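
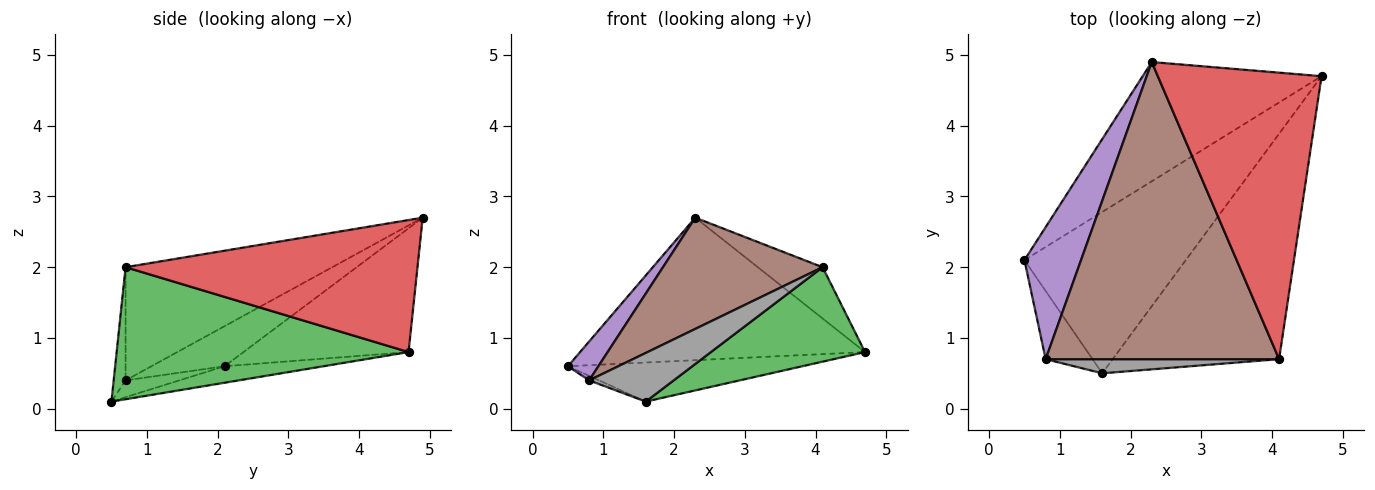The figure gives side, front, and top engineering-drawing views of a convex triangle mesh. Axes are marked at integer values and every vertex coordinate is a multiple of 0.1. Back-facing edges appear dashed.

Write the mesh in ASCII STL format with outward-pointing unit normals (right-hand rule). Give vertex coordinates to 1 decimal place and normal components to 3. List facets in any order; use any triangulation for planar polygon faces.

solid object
 facet normal -0.099 0.234 -0.967
  outer loop
   vertex 1.6 0.5 0.1
   vertex 0.5 2.1 0.6
   vertex 4.7 4.7 0.8
  endloop
 endfacet
 facet normal -0.406 0.701 -0.587
  outer loop
   vertex 2.3 4.9 2.7
   vertex 4.7 4.7 0.8
   vertex 0.5 2.1 0.6
  endloop
 endfacet
 facet normal 0.591 -0.312 -0.744
  outer loop
   vertex 4.1 0.7 2.0
   vertex 1.6 0.5 0.1
   vertex 4.7 4.7 0.8
  endloop
 endfacet
 facet normal 0.622 0.138 0.771
  outer loop
   vertex 4.1 0.7 2.0
   vertex 4.7 4.7 0.8
   vertex 2.3 4.9 2.7
  endloop
 endfacet
 facet normal -0.562 -0.234 0.793
  outer loop
   vertex 0.8 0.7 0.4
   vertex 2.3 4.9 2.7
   vertex 0.5 2.1 0.6
  endloop
 endfacet
 facet normal -0.413 -0.319 0.853
  outer loop
   vertex 0.8 0.7 0.4
   vertex 4.1 0.7 2.0
   vertex 2.3 4.9 2.7
  endloop
 endfacet
 facet normal -0.337 0.062 -0.940
  outer loop
   vertex 0.8 0.7 0.4
   vertex 0.5 2.1 0.6
   vertex 1.6 0.5 0.1
  endloop
 endfacet
 facet normal -0.134 -0.952 0.277
  outer loop
   vertex 0.8 0.7 0.4
   vertex 1.6 0.5 0.1
   vertex 4.1 0.7 2.0
  endloop
 endfacet
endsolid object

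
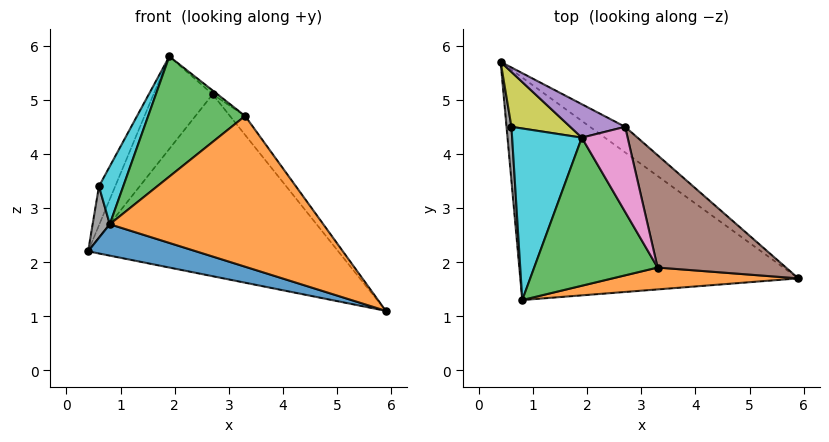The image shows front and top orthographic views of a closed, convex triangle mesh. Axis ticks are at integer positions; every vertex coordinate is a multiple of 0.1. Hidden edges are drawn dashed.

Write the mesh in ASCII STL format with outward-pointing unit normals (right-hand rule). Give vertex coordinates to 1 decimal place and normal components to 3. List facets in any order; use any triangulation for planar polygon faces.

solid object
 facet normal -0.287 -0.134 -0.949
  outer loop
   vertex 0.8 1.3 2.7
   vertex 0.4 5.7 2.2
   vertex 5.9 1.7 1.1
  endloop
 endfacet
 facet normal 0.122 -0.982 0.142
  outer loop
   vertex 3.3 1.9 4.7
   vertex 0.8 1.3 2.7
   vertex 5.9 1.7 1.1
  endloop
 endfacet
 facet normal -0.425 -0.570 0.703
  outer loop
   vertex 3.3 1.9 4.7
   vertex 1.9 4.3 5.8
   vertex 0.8 1.3 2.7
  endloop
 endfacet
 facet normal 0.569 0.814 -0.115
  outer loop
   vertex 2.7 4.5 5.1
   vertex 5.9 1.7 1.1
   vertex 0.4 5.7 2.2
  endloop
 endfacet
 facet normal 0.062 0.939 0.339
  outer loop
   vertex 2.7 4.5 5.1
   vertex 0.4 5.7 2.2
   vertex 1.9 4.3 5.8
  endloop
 endfacet
 facet normal 0.809 0.098 0.579
  outer loop
   vertex 2.7 4.5 5.1
   vertex 3.3 1.9 4.7
   vertex 5.9 1.7 1.1
  endloop
 endfacet
 facet normal 0.653 0.034 0.756
  outer loop
   vertex 2.7 4.5 5.1
   vertex 1.9 4.3 5.8
   vertex 3.3 1.9 4.7
  endloop
 endfacet
 facet normal -0.993 -0.081 0.085
  outer loop
   vertex 0.6 4.5 3.4
   vertex 0.4 5.7 2.2
   vertex 0.8 1.3 2.7
  endloop
 endfacet
 facet normal -0.817 0.334 0.470
  outer loop
   vertex 0.6 4.5 3.4
   vertex 1.9 4.3 5.8
   vertex 0.4 5.7 2.2
  endloop
 endfacet
 facet normal -0.874 -0.155 0.460
  outer loop
   vertex 0.6 4.5 3.4
   vertex 0.8 1.3 2.7
   vertex 1.9 4.3 5.8
  endloop
 endfacet
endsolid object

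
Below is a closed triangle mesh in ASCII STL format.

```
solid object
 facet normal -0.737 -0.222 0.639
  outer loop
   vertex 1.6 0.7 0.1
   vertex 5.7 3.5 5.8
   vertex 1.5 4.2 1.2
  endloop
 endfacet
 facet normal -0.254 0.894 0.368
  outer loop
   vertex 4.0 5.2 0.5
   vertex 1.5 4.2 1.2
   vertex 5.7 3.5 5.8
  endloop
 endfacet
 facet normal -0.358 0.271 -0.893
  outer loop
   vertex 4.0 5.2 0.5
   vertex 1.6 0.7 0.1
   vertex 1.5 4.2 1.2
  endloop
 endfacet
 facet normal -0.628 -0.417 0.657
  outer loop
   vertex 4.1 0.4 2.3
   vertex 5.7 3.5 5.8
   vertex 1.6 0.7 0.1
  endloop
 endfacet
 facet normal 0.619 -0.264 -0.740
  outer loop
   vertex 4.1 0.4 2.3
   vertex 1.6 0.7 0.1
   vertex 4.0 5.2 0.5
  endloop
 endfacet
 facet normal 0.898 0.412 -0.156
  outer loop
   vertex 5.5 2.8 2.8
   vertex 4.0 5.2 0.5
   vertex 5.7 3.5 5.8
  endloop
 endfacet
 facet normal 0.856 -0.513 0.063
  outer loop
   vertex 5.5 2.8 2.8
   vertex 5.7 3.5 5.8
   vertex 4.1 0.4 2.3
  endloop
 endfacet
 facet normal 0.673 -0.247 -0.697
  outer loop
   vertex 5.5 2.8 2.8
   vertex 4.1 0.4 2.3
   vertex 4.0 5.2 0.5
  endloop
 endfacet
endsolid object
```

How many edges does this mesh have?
12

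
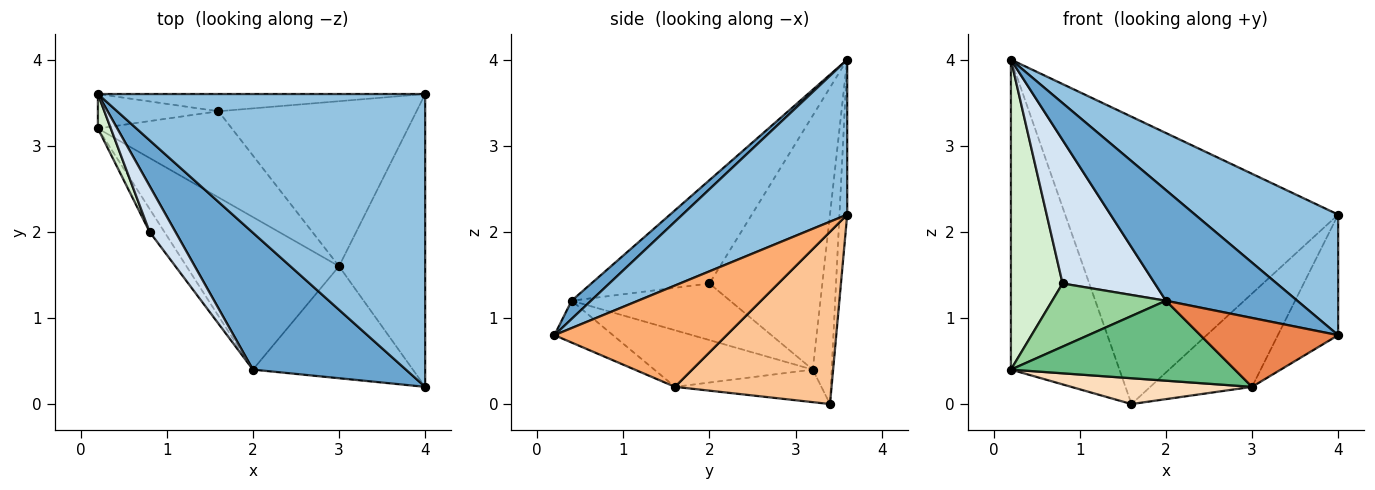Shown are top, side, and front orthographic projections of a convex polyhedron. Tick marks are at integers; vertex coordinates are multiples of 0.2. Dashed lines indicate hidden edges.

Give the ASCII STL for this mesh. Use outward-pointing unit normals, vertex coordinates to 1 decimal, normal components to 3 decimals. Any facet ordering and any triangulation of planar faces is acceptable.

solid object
 facet normal 0.092 -0.626 0.775
  outer loop
   vertex 2.0 0.4 1.2
   vertex 4.0 0.2 0.8
   vertex 0.2 3.6 4.0
  endloop
 endfacet
 facet normal 0.401 -0.349 0.847
  outer loop
   vertex 4.0 3.6 2.2
   vertex 0.2 3.6 4.0
   vertex 4.0 0.2 0.8
  endloop
 endfacet
 facet normal -0.028 0.998 -0.060
  outer loop
   vertex 4.0 3.6 2.2
   vertex 1.6 3.4 0.0
   vertex 0.2 3.6 4.0
  endloop
 endfacet
 facet normal -0.773 -0.604 0.193
  outer loop
   vertex 0.8 2.0 1.4
   vertex 2.0 0.4 1.2
   vertex 0.2 3.6 4.0
  endloop
 endfacet
 facet normal -0.217 -0.512 -0.831
  outer loop
   vertex 3.0 1.6 0.2
   vertex 4.0 0.2 0.8
   vertex 2.0 0.4 1.2
  endloop
 endfacet
 facet normal 0.736 0.258 -0.626
  outer loop
   vertex 3.0 1.6 0.2
   vertex 4.0 3.6 2.2
   vertex 4.0 0.2 0.8
  endloop
 endfacet
 facet normal 0.604 0.392 -0.694
  outer loop
   vertex 3.0 1.6 0.2
   vertex 1.6 3.4 0.0
   vertex 4.0 3.6 2.2
  endloop
 endfacet
 facet normal -0.227 -0.280 -0.933
  outer loop
   vertex 0.2 3.2 0.4
   vertex 1.6 3.4 0.0
   vertex 3.0 1.6 0.2
  endloop
 endfacet
 facet normal -0.312 -0.441 -0.841
  outer loop
   vertex 0.2 3.2 0.4
   vertex 3.0 1.6 0.2
   vertex 2.0 0.4 1.2
  endloop
 endfacet
 facet normal -0.795 -0.570 -0.207
  outer loop
   vertex 0.2 3.2 0.4
   vertex 2.0 0.4 1.2
   vertex 0.8 2.0 1.4
  endloop
 endfacet
 facet normal -0.171 0.979 -0.109
  outer loop
   vertex 0.2 3.2 0.4
   vertex 0.2 3.6 4.0
   vertex 1.6 3.4 0.0
  endloop
 endfacet
 facet normal -0.908 -0.416 0.046
  outer loop
   vertex 0.2 3.2 0.4
   vertex 0.8 2.0 1.4
   vertex 0.2 3.6 4.0
  endloop
 endfacet
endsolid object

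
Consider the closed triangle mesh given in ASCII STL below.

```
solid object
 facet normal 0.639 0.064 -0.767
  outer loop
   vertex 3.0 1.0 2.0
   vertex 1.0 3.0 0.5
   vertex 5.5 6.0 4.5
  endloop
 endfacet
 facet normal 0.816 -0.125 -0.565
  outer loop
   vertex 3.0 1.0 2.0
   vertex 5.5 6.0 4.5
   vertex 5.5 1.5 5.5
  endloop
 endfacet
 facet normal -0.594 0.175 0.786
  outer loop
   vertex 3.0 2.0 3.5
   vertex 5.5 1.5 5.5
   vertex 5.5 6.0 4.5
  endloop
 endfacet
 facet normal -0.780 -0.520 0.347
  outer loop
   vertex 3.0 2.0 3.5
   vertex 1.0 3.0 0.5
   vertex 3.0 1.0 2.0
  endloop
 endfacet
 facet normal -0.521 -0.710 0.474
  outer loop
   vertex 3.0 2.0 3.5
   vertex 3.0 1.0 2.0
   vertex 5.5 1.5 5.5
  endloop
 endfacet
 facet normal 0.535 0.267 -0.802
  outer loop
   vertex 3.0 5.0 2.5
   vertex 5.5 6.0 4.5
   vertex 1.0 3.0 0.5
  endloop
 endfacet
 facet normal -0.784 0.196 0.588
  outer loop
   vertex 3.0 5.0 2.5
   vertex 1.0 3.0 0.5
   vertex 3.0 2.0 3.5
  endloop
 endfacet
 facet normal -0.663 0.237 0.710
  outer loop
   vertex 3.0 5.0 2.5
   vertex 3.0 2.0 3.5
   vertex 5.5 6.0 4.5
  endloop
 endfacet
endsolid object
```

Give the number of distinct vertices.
6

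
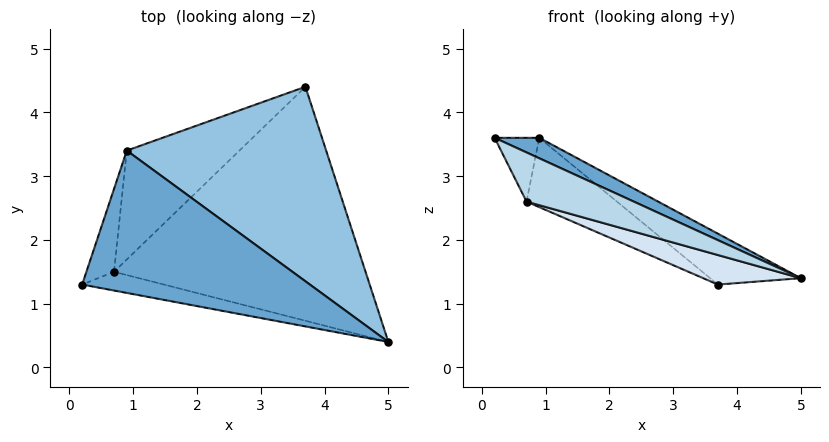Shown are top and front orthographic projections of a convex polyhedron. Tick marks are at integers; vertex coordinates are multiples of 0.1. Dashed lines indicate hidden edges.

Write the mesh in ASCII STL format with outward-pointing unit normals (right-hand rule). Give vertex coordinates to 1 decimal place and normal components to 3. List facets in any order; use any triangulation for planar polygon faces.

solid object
 facet normal 0.393 -0.131 0.910
  outer loop
   vertex 0.9 3.4 3.6
   vertex 0.2 1.3 3.6
   vertex 5.0 0.4 1.4
  endloop
 endfacet
 facet normal 0.576 0.207 0.791
  outer loop
   vertex 0.9 3.4 3.6
   vertex 5.0 0.4 1.4
   vertex 3.7 4.4 1.3
  endloop
 endfacet
 facet normal -0.321 -0.885 -0.337
  outer loop
   vertex 0.7 1.5 2.6
   vertex 5.0 0.4 1.4
   vertex 0.2 1.3 3.6
  endloop
 endfacet
 facet normal -0.295 -0.120 -0.948
  outer loop
   vertex 0.7 1.5 2.6
   vertex 3.7 4.4 1.3
   vertex 5.0 0.4 1.4
  endloop
 endfacet
 facet normal -0.877 0.292 -0.380
  outer loop
   vertex 0.7 1.5 2.6
   vertex 0.2 1.3 3.6
   vertex 0.9 3.4 3.6
  endloop
 endfacet
 facet normal -0.663 0.402 -0.632
  outer loop
   vertex 0.7 1.5 2.6
   vertex 0.9 3.4 3.6
   vertex 3.7 4.4 1.3
  endloop
 endfacet
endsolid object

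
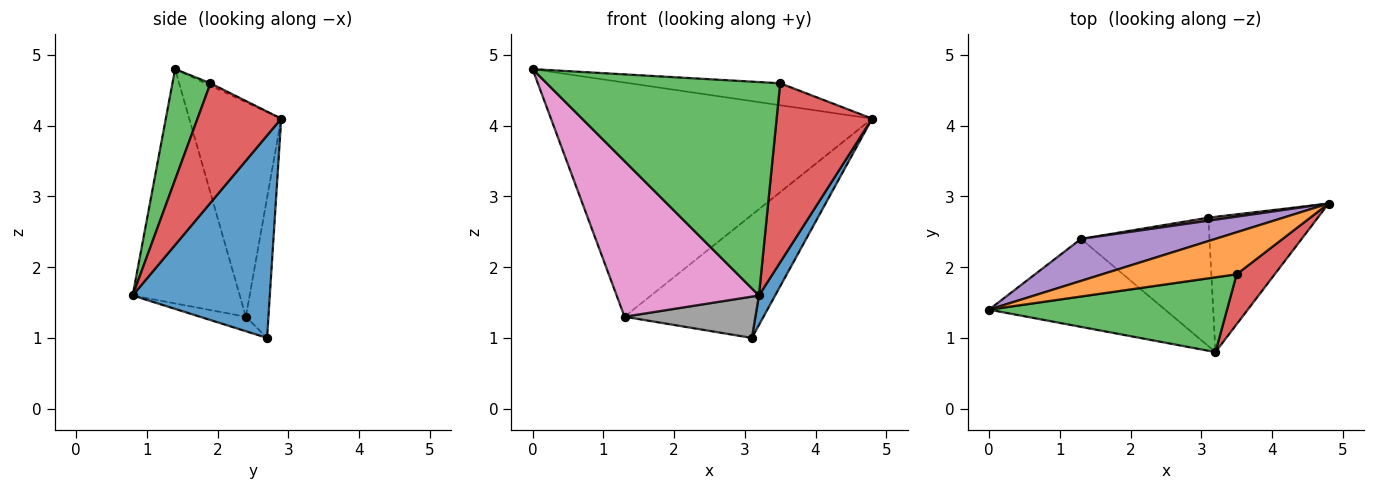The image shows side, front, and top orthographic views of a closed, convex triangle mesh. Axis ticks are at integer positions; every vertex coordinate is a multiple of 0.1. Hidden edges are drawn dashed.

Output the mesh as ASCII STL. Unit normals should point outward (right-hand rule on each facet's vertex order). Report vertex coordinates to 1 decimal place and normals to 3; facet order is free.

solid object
 facet normal 0.875 -0.103 -0.473
  outer loop
   vertex 3.1 2.7 1.0
   vertex 4.8 2.9 4.1
   vertex 3.2 0.8 1.6
  endloop
 endfacet
 facet normal -0.016 0.463 0.886
  outer loop
   vertex 3.5 1.9 4.6
   vertex 4.8 2.9 4.1
   vertex 0.0 1.4 4.8
  endloop
 endfacet
 facet normal 0.152 -0.933 0.327
  outer loop
   vertex 3.5 1.9 4.6
   vertex 0.0 1.4 4.8
   vertex 3.2 0.8 1.6
  endloop
 endfacet
 facet normal 0.645 -0.736 0.205
  outer loop
   vertex 3.5 1.9 4.6
   vertex 3.2 0.8 1.6
   vertex 4.8 2.9 4.1
  endloop
 endfacet
 facet normal -0.271 0.947 0.170
  outer loop
   vertex 1.3 2.4 1.3
   vertex 0.0 1.4 4.8
   vertex 4.8 2.9 4.1
  endloop
 endfacet
 facet normal -0.160 0.987 0.024
  outer loop
   vertex 1.3 2.4 1.3
   vertex 4.8 2.9 4.1
   vertex 3.1 2.7 1.0
  endloop
 endfacet
 facet normal -0.548 -0.728 -0.412
  outer loop
   vertex 1.3 2.4 1.3
   vertex 3.2 0.8 1.6
   vertex 0.0 1.4 4.8
  endloop
 endfacet
 facet normal -0.107 -0.305 -0.946
  outer loop
   vertex 1.3 2.4 1.3
   vertex 3.1 2.7 1.0
   vertex 3.2 0.8 1.6
  endloop
 endfacet
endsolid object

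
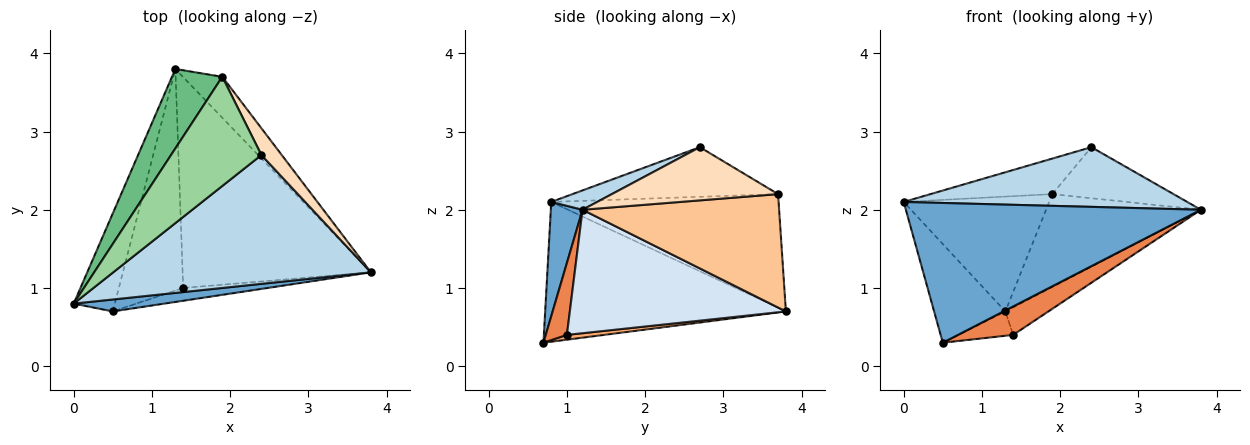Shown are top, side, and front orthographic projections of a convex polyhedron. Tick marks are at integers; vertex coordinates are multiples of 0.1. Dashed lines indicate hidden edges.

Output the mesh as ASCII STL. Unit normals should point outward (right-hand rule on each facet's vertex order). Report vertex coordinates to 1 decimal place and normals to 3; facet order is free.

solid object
 facet normal 0.107 -0.991 0.085
  outer loop
   vertex 0.5 0.7 0.3
   vertex 3.8 1.2 2.0
   vertex 0.0 0.8 2.1
  endloop
 endfacet
 facet normal -0.923 0.273 -0.272
  outer loop
   vertex 0.5 0.7 0.3
   vertex 0.0 0.8 2.1
   vertex 1.3 3.8 0.7
  endloop
 endfacet
 facet normal 0.068 -0.419 0.905
  outer loop
   vertex 2.4 2.7 2.8
   vertex 0.0 0.8 2.1
   vertex 3.8 1.2 2.0
  endloop
 endfacet
 facet normal 0.545 0.109 -0.831
  outer loop
   vertex 1.4 1.0 0.4
   vertex 1.3 3.8 0.7
   vertex 3.8 1.2 2.0
  endloop
 endfacet
 facet normal 0.330 -0.861 -0.387
  outer loop
   vertex 1.4 1.0 0.4
   vertex 3.8 1.2 2.0
   vertex 0.5 0.7 0.3
  endloop
 endfacet
 facet normal 0.074 0.109 -0.991
  outer loop
   vertex 1.4 1.0 0.4
   vertex 0.5 0.7 0.3
   vertex 1.3 3.8 0.7
  endloop
 endfacet
 facet normal 0.758 0.597 -0.263
  outer loop
   vertex 1.9 3.7 2.2
   vertex 3.8 1.2 2.0
   vertex 1.3 3.8 0.7
  endloop
 endfacet
 facet normal 0.772 0.563 0.295
  outer loop
   vertex 1.9 3.7 2.2
   vertex 2.4 2.7 2.8
   vertex 3.8 1.2 2.0
  endloop
 endfacet
 facet normal -0.789 0.505 0.349
  outer loop
   vertex 1.9 3.7 2.2
   vertex 1.3 3.8 0.7
   vertex 0.0 0.8 2.1
  endloop
 endfacet
 facet normal -0.463 0.274 0.843
  outer loop
   vertex 1.9 3.7 2.2
   vertex 0.0 0.8 2.1
   vertex 2.4 2.7 2.8
  endloop
 endfacet
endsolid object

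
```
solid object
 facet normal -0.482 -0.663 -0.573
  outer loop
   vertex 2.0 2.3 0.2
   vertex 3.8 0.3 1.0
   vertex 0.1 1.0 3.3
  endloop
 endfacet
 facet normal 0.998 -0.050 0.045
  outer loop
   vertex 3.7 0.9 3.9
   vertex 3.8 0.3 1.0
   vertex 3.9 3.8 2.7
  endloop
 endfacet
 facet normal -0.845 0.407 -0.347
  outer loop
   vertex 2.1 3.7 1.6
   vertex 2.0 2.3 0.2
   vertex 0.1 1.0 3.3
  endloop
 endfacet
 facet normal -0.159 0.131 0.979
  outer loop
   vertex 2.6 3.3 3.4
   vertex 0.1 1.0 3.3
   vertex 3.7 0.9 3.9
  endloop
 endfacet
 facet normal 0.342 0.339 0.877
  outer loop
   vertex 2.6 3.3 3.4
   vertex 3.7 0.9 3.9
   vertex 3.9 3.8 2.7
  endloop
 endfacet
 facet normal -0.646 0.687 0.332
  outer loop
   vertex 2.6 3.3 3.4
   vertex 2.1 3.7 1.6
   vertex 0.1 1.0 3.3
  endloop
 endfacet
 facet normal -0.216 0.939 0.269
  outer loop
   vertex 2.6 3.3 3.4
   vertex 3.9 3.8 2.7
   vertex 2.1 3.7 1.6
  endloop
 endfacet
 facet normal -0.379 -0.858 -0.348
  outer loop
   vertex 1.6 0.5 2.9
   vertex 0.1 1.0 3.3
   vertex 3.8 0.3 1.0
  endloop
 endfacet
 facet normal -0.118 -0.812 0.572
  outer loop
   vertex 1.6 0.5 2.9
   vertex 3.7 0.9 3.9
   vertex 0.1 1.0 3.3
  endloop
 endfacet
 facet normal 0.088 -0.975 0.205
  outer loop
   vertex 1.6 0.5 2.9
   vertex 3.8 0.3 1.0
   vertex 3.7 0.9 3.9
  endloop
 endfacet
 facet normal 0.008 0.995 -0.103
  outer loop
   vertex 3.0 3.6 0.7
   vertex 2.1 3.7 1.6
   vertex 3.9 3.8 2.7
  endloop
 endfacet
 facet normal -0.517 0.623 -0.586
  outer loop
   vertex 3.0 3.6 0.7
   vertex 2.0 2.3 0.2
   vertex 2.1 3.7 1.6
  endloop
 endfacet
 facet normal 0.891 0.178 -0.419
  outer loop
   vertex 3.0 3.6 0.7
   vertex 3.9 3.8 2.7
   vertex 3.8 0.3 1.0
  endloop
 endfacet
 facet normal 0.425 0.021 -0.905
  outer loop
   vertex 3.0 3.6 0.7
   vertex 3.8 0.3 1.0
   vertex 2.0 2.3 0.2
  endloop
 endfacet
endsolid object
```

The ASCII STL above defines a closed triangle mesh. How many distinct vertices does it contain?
9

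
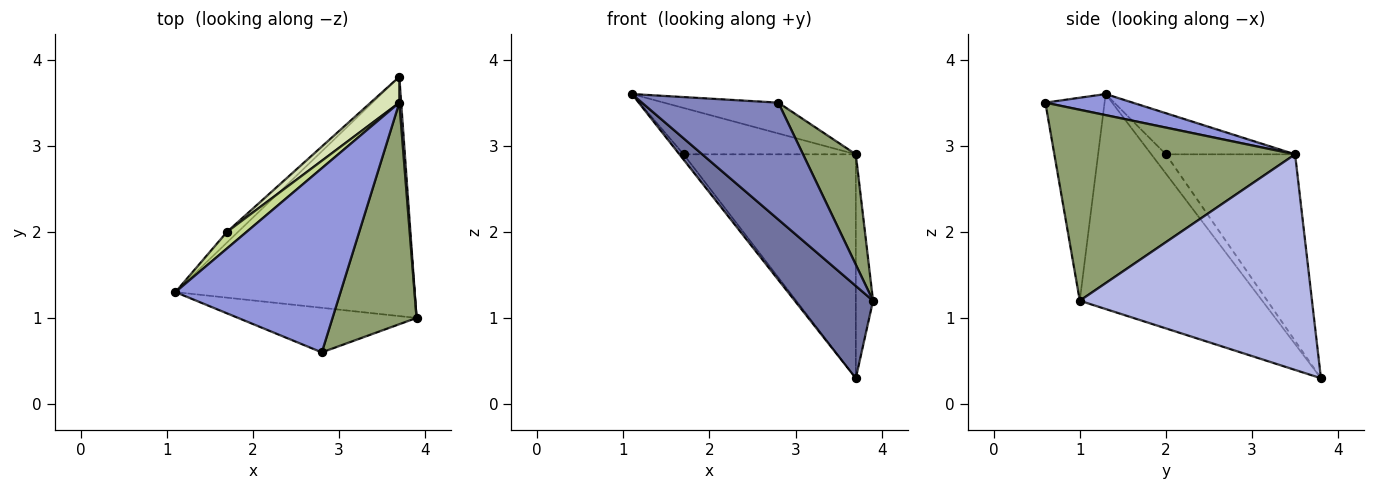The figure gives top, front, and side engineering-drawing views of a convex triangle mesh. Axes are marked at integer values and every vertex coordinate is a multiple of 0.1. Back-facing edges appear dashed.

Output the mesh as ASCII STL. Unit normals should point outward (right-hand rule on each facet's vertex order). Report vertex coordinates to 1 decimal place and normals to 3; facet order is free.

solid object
 facet normal -0.642 -0.276 -0.715
  outer loop
   vertex 3.7 3.8 0.3
   vertex 3.9 1.0 1.2
   vertex 1.1 1.3 3.6
  endloop
 endfacet
 facet normal -0.376 -0.866 -0.330
  outer loop
   vertex 2.8 0.6 3.5
   vertex 1.1 1.3 3.6
   vertex 3.9 1.0 1.2
  endloop
 endfacet
 facet normal 0.125 0.164 0.979
  outer loop
   vertex 3.7 3.5 2.9
   vertex 1.1 1.3 3.6
   vertex 2.8 0.6 3.5
  endloop
 endfacet
 facet normal 0.997 0.074 0.009
  outer loop
   vertex 3.7 3.5 2.9
   vertex 3.9 1.0 1.2
   vertex 3.7 3.8 0.3
  endloop
 endfacet
 facet normal 0.897 -0.197 0.395
  outer loop
   vertex 3.7 3.5 2.9
   vertex 2.8 0.6 3.5
   vertex 3.9 1.0 1.2
  endloop
 endfacet
 facet normal -0.843 0.241 -0.482
  outer loop
   vertex 1.7 2.0 2.9
   vertex 3.7 3.8 0.3
   vertex 1.1 1.3 3.6
  endloop
 endfacet
 facet normal -0.577 0.769 0.275
  outer loop
   vertex 1.7 2.0 2.9
   vertex 1.1 1.3 3.6
   vertex 3.7 3.5 2.9
  endloop
 endfacet
 facet normal -0.597 0.797 0.092
  outer loop
   vertex 1.7 2.0 2.9
   vertex 3.7 3.5 2.9
   vertex 3.7 3.8 0.3
  endloop
 endfacet
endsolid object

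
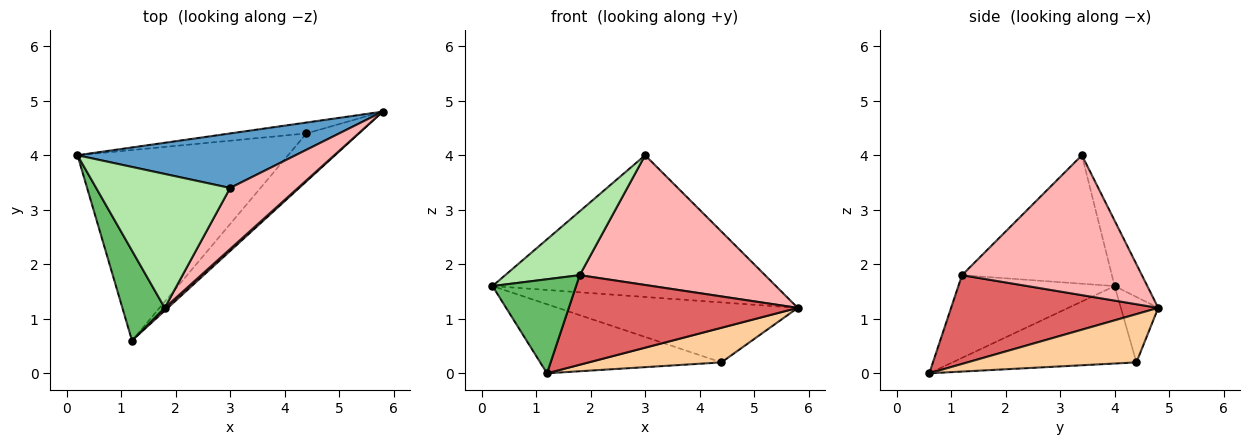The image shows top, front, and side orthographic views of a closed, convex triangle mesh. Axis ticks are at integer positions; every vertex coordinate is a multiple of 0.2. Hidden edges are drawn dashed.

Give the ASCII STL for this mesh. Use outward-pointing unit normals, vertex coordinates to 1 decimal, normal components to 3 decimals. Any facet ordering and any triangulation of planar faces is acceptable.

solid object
 facet normal -0.107 0.928 0.357
  outer loop
   vertex 3.0 3.4 4.0
   vertex 5.8 4.8 1.2
   vertex 0.2 4.0 1.6
  endloop
 endfacet
 facet normal -0.152 0.973 -0.177
  outer loop
   vertex 4.4 4.4 0.2
   vertex 0.2 4.0 1.6
   vertex 5.8 4.8 1.2
  endloop
 endfacet
 facet normal -0.327 0.322 -0.889
  outer loop
   vertex 4.4 4.4 0.2
   vertex 1.2 0.6 0.0
   vertex 0.2 4.0 1.6
  endloop
 endfacet
 facet normal 0.598 -0.469 -0.650
  outer loop
   vertex 4.4 4.4 0.2
   vertex 5.8 4.8 1.2
   vertex 1.2 0.6 0.0
  endloop
 endfacet
 facet normal -0.804 -0.430 0.411
  outer loop
   vertex 1.8 1.2 1.8
   vertex 0.2 4.0 1.6
   vertex 1.2 0.6 0.0
  endloop
 endfacet
 facet normal -0.655 -0.325 0.682
  outer loop
   vertex 1.8 1.2 1.8
   vertex 3.0 3.4 4.0
   vertex 0.2 4.0 1.6
  endloop
 endfacet
 facet normal 0.671 -0.741 0.024
  outer loop
   vertex 1.8 1.2 1.8
   vertex 1.2 0.6 0.0
   vertex 5.8 4.8 1.2
  endloop
 endfacet
 facet normal 0.660 -0.680 0.320
  outer loop
   vertex 1.8 1.2 1.8
   vertex 5.8 4.8 1.2
   vertex 3.0 3.4 4.0
  endloop
 endfacet
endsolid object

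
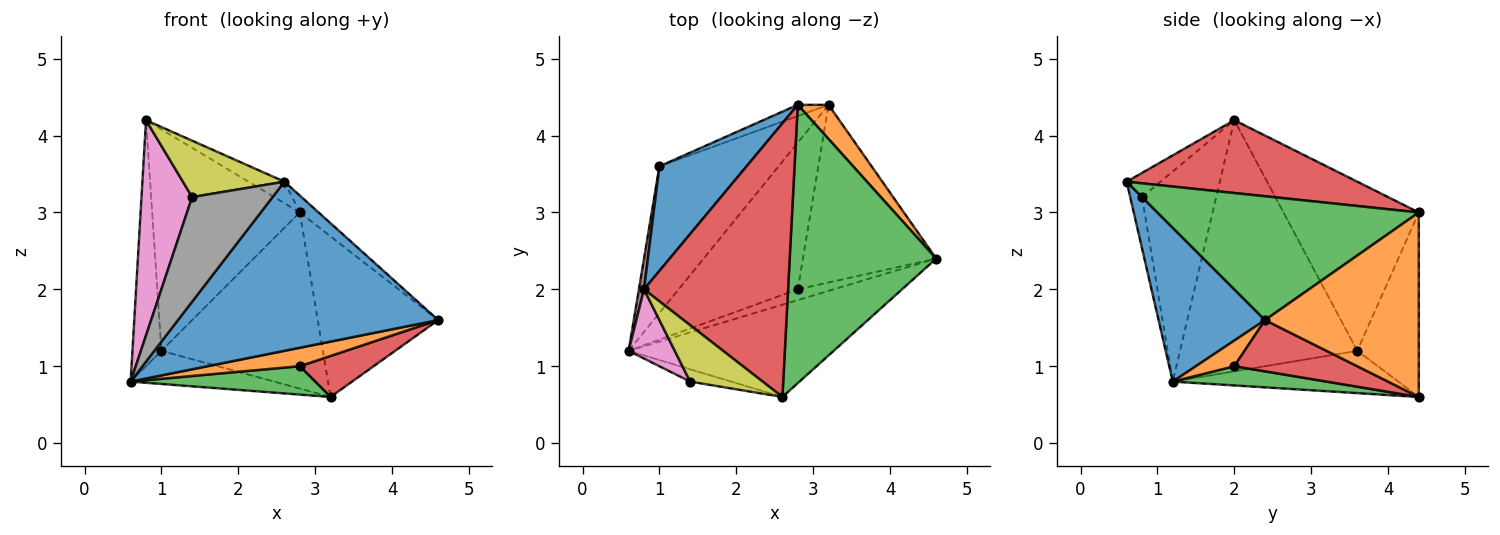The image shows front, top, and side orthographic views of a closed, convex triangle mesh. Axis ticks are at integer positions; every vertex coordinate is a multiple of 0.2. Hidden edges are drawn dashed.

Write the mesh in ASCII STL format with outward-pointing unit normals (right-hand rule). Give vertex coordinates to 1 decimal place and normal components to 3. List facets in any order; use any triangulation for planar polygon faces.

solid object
 facet normal 0.338 -0.826 -0.451
  outer loop
   vertex 2.6 0.6 3.4
   vertex 0.6 1.2 0.8
   vertex 4.6 2.4 1.6
  endloop
 endfacet
 facet normal 0.339 -0.813 -0.474
  outer loop
   vertex 2.8 2.0 1.0
   vertex 4.6 2.4 1.6
   vertex 0.6 1.2 0.8
  endloop
 endfacet
 facet normal 0.156 -0.188 -0.970
  outer loop
   vertex 2.8 2.0 1.0
   vertex 0.6 1.2 0.8
   vertex 3.2 4.4 0.6
  endloop
 endfacet
 facet normal 0.351 -0.211 -0.912
  outer loop
   vertex 2.8 2.0 1.0
   vertex 3.2 4.4 0.6
   vertex 4.6 2.4 1.6
  endloop
 endfacet
 facet normal -0.327 0.208 -0.922
  outer loop
   vertex 1.0 3.6 1.2
   vertex 3.2 4.4 0.6
   vertex 0.6 1.2 0.8
  endloop
 endfacet
 facet normal -0.987 0.161 0.020
  outer loop
   vertex 1.0 3.6 1.2
   vertex 0.6 1.2 0.8
   vertex 0.8 2.0 4.2
  endloop
 endfacet
 facet normal -0.813 -0.555 0.178
  outer loop
   vertex 1.4 0.8 3.2
   vertex 0.8 2.0 4.2
   vertex 0.6 1.2 0.8
  endloop
 endfacet
 facet normal -0.145 -0.983 -0.116
  outer loop
   vertex 1.4 0.8 3.2
   vertex 0.6 1.2 0.8
   vertex 2.6 0.6 3.4
  endloop
 endfacet
 facet normal -0.229 -0.688 0.688
  outer loop
   vertex 1.4 0.8 3.2
   vertex 2.6 0.6 3.4
   vertex 0.8 2.0 4.2
  endloop
 endfacet
 facet normal -0.355 0.933 -0.059
  outer loop
   vertex 2.8 4.4 3.0
   vertex 3.2 4.4 0.6
   vertex 1.0 3.6 1.2
  endloop
 endfacet
 facet normal -0.638 0.696 0.329
  outer loop
   vertex 2.8 4.4 3.0
   vertex 1.0 3.6 1.2
   vertex 0.8 2.0 4.2
  endloop
 endfacet
 facet normal 0.781 0.611 0.130
  outer loop
   vertex 2.8 4.4 3.0
   vertex 4.6 2.4 1.6
   vertex 3.2 4.4 0.6
  endloop
 endfacet
 facet normal 0.645 0.046 0.763
  outer loop
   vertex 2.8 4.4 3.0
   vertex 2.6 0.6 3.4
   vertex 4.6 2.4 1.6
  endloop
 endfacet
 facet normal 0.450 0.070 0.890
  outer loop
   vertex 2.8 4.4 3.0
   vertex 0.8 2.0 4.2
   vertex 2.6 0.6 3.4
  endloop
 endfacet
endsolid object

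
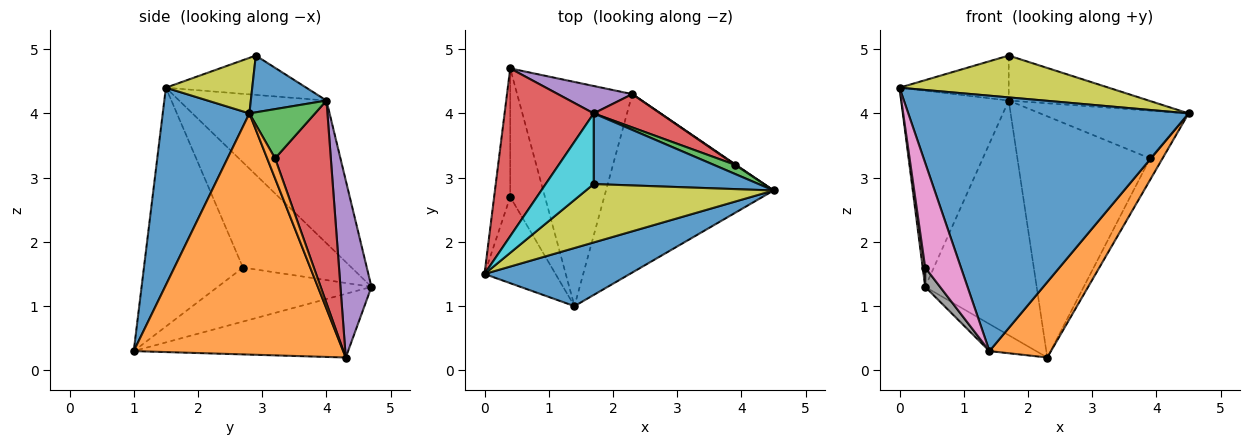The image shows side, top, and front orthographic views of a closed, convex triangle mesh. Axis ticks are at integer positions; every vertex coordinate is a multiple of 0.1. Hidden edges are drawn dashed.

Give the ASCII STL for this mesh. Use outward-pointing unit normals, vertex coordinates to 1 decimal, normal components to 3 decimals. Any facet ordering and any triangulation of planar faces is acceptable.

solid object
 facet normal 0.289 -0.934 0.212
  outer loop
   vertex 1.4 1.0 0.3
   vertex 4.5 2.8 4.0
   vertex 0.0 1.5 4.4
  endloop
 endfacet
 facet normal 0.798 -0.235 -0.555
  outer loop
   vertex 2.3 4.3 0.2
   vertex 4.5 2.8 4.0
   vertex 1.4 1.0 0.3
  endloop
 endfacet
 facet normal -0.482 0.105 -0.870
  outer loop
   vertex 2.3 4.3 0.2
   vertex 1.4 1.0 0.3
   vertex 0.4 4.7 1.3
  endloop
 endfacet
 facet normal -0.721 0.526 0.450
  outer loop
   vertex 1.7 4.0 4.2
   vertex 0.4 4.7 1.3
   vertex 0.0 1.5 4.4
  endloop
 endfacet
 facet normal 0.266 0.957 0.112
  outer loop
   vertex 1.7 4.0 4.2
   vertex 2.3 4.3 0.2
   vertex 0.4 4.7 1.3
  endloop
 endfacet
 facet normal -0.988 -0.023 -0.151
  outer loop
   vertex 0.4 2.7 1.6
   vertex 0.0 1.5 4.4
   vertex 0.4 4.7 1.3
  endloop
 endfacet
 facet normal -0.906 -0.327 -0.269
  outer loop
   vertex 0.4 2.7 1.6
   vertex 1.4 1.0 0.3
   vertex 0.0 1.5 4.4
  endloop
 endfacet
 facet normal -0.838 -0.081 -0.539
  outer loop
   vertex 0.4 2.7 1.6
   vertex 0.4 4.7 1.3
   vertex 1.4 1.0 0.3
  endloop
 endfacet
 facet normal 0.234 -0.566 0.790
  outer loop
   vertex 1.7 2.9 4.9
   vertex 0.0 1.5 4.4
   vertex 4.5 2.8 4.0
  endloop
 endfacet
 facet normal -0.568 0.442 0.694
  outer loop
   vertex 1.7 2.9 4.9
   vertex 1.7 4.0 4.2
   vertex 0.0 1.5 4.4
  endloop
 endfacet
 facet normal 0.279 0.516 0.810
  outer loop
   vertex 1.7 2.9 4.9
   vertex 4.5 2.8 4.0
   vertex 1.7 4.0 4.2
  endloop
 endfacet
 facet normal 0.536 0.844 0.023
  outer loop
   vertex 3.9 3.2 3.3
   vertex 4.5 2.8 4.0
   vertex 2.3 4.3 0.2
  endloop
 endfacet
 facet normal 0.398 0.901 0.173
  outer loop
   vertex 3.9 3.2 3.3
   vertex 1.7 4.0 4.2
   vertex 4.5 2.8 4.0
  endloop
 endfacet
 facet normal 0.384 0.915 0.126
  outer loop
   vertex 3.9 3.2 3.3
   vertex 2.3 4.3 0.2
   vertex 1.7 4.0 4.2
  endloop
 endfacet
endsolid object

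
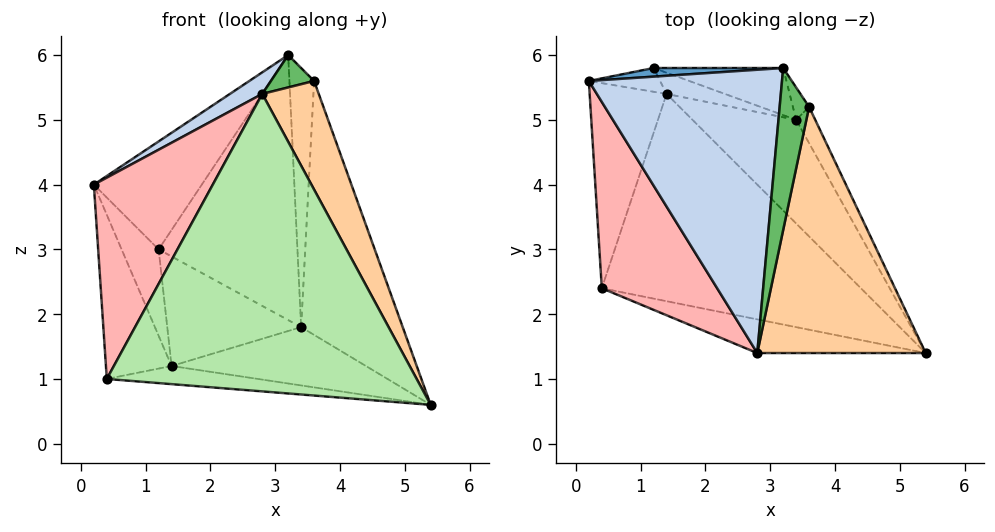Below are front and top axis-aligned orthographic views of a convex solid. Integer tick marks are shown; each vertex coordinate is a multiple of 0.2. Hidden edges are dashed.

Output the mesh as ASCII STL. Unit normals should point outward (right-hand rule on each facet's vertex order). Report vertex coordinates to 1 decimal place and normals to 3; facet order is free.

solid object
 facet normal -0.119 0.990 0.079
  outer loop
   vertex 1.2 5.8 3.0
   vertex 0.2 5.6 4.0
   vertex 3.2 5.8 6.0
  endloop
 endfacet
 facet normal -0.551 -0.063 0.832
  outer loop
   vertex 2.8 1.4 5.4
   vertex 3.2 5.8 6.0
   vertex 0.2 5.6 4.0
  endloop
 endfacet
 facet normal -0.416 0.877 -0.241
  outer loop
   vertex 1.4 5.4 1.2
   vertex 0.2 5.6 4.0
   vertex 1.2 5.8 3.0
  endloop
 endfacet
 facet normal 0.860 -0.206 0.466
  outer loop
   vertex 3.6 5.2 5.6
   vertex 2.8 1.4 5.4
   vertex 5.4 1.4 0.6
  endloop
 endfacet
 facet normal 0.566 -0.162 0.808
  outer loop
   vertex 3.6 5.2 5.6
   vertex 3.2 5.8 6.0
   vertex 2.8 1.4 5.4
  endloop
 endfacet
 facet normal -0.203 -0.973 -0.110
  outer loop
   vertex 0.4 2.4 1.0
   vertex 5.4 1.4 0.6
   vertex 2.8 1.4 5.4
  endloop
 endfacet
 facet normal -0.062 0.087 -0.994
  outer loop
   vertex 0.4 2.4 1.0
   vertex 1.4 5.4 1.2
   vertex 5.4 1.4 0.6
  endloop
 endfacet
 facet normal -0.840 -0.398 0.368
  outer loop
   vertex 0.4 2.4 1.0
   vertex 2.8 1.4 5.4
   vertex 0.2 5.6 4.0
  endloop
 endfacet
 facet normal -0.864 0.314 -0.393
  outer loop
   vertex 0.4 2.4 1.0
   vertex 0.2 5.6 4.0
   vertex 1.4 5.4 1.2
  endloop
 endfacet
 facet normal 0.254 0.952 -0.169
  outer loop
   vertex 3.4 5.0 1.8
   vertex 1.2 5.8 3.0
   vertex 3.2 5.8 6.0
  endloop
 endfacet
 facet normal 0.246 0.952 -0.184
  outer loop
   vertex 3.4 5.0 1.8
   vertex 1.4 5.4 1.2
   vertex 1.2 5.8 3.0
  endloop
 endfacet
 facet normal 0.807 0.587 -0.073
  outer loop
   vertex 3.4 5.0 1.8
   vertex 3.2 5.8 6.0
   vertex 3.6 5.2 5.6
  endloop
 endfacet
 facet normal 0.338 0.461 -0.820
  outer loop
   vertex 3.4 5.0 1.8
   vertex 5.4 1.4 0.6
   vertex 1.4 5.4 1.2
  endloop
 endfacet
 facet normal 0.862 0.503 -0.072
  outer loop
   vertex 3.4 5.0 1.8
   vertex 3.6 5.2 5.6
   vertex 5.4 1.4 0.6
  endloop
 endfacet
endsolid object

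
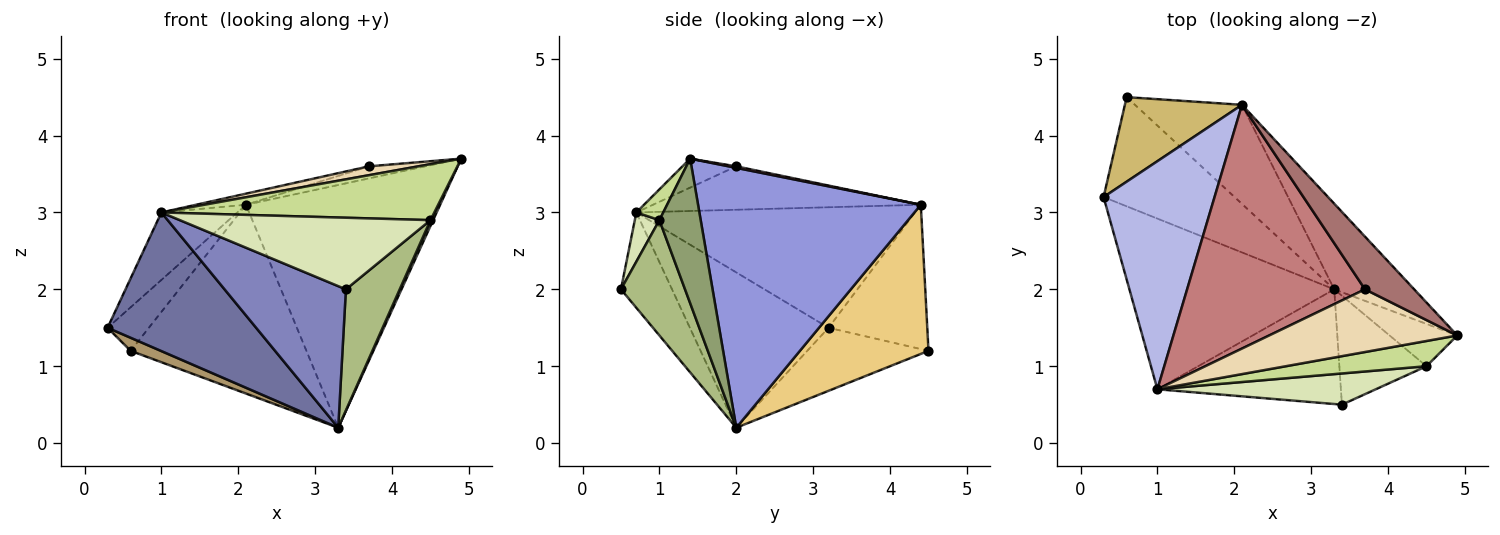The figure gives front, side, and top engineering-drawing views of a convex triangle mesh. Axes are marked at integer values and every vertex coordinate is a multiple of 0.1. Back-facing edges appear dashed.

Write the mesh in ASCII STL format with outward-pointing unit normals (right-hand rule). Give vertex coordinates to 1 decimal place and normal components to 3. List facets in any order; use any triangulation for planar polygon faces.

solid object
 facet normal -0.507 -0.543 -0.669
  outer loop
   vertex 1.0 0.7 3.0
   vertex 0.3 3.2 1.5
   vertex 3.3 2.0 0.2
  endloop
 endfacet
 facet normal -0.311 -0.739 -0.598
  outer loop
   vertex 1.0 0.7 3.0
   vertex 3.3 2.0 0.2
   vertex 3.4 0.5 2.0
  endloop
 endfacet
 facet normal 0.734 0.640 -0.226
  outer loop
   vertex 2.1 4.4 3.1
   vertex 4.9 1.4 3.7
   vertex 3.3 2.0 0.2
  endloop
 endfacet
 facet normal -0.721 0.197 0.664
  outer loop
   vertex 2.1 4.4 3.1
   vertex 0.3 3.2 1.5
   vertex 1.0 0.7 3.0
  endloop
 endfacet
 facet normal 0.904 -0.058 -0.423
  outer loop
   vertex 4.5 1.0 2.9
   vertex 3.3 2.0 0.2
   vertex 4.9 1.4 3.7
  endloop
 endfacet
 facet normal 0.663 -0.557 -0.501
  outer loop
   vertex 4.5 1.0 2.9
   vertex 3.4 0.5 2.0
   vertex 3.3 2.0 0.2
  endloop
 endfacet
 facet normal 0.090 -0.908 0.409
  outer loop
   vertex 4.5 1.0 2.9
   vertex 4.9 1.4 3.7
   vertex 1.0 0.7 3.0
  endloop
 endfacet
 facet normal 0.090 -0.913 0.398
  outer loop
   vertex 4.5 1.0 2.9
   vertex 1.0 0.7 3.0
   vertex 3.4 0.5 2.0
  endloop
 endfacet
 facet normal -0.431 -0.107 -0.896
  outer loop
   vertex 0.6 4.5 1.2
   vertex 3.3 2.0 0.2
   vertex 0.3 3.2 1.5
  endloop
 endfacet
 facet normal -0.739 0.309 0.599
  outer loop
   vertex 0.6 4.5 1.2
   vertex 0.3 3.2 1.5
   vertex 2.1 4.4 3.1
  endloop
 endfacet
 facet normal 0.544 0.743 -0.390
  outer loop
   vertex 0.6 4.5 1.2
   vertex 2.1 4.4 3.1
   vertex 3.3 2.0 0.2
  endloop
 endfacet
 facet normal -0.151 -0.139 0.979
  outer loop
   vertex 3.7 2.0 3.6
   vertex 1.0 0.7 3.0
   vertex 4.9 1.4 3.7
  endloop
 endfacet
 facet normal 0.030 0.223 0.974
  outer loop
   vertex 3.7 2.0 3.6
   vertex 4.9 1.4 3.7
   vertex 2.1 4.4 3.1
  endloop
 endfacet
 facet normal -0.237 0.044 0.971
  outer loop
   vertex 3.7 2.0 3.6
   vertex 2.1 4.4 3.1
   vertex 1.0 0.7 3.0
  endloop
 endfacet
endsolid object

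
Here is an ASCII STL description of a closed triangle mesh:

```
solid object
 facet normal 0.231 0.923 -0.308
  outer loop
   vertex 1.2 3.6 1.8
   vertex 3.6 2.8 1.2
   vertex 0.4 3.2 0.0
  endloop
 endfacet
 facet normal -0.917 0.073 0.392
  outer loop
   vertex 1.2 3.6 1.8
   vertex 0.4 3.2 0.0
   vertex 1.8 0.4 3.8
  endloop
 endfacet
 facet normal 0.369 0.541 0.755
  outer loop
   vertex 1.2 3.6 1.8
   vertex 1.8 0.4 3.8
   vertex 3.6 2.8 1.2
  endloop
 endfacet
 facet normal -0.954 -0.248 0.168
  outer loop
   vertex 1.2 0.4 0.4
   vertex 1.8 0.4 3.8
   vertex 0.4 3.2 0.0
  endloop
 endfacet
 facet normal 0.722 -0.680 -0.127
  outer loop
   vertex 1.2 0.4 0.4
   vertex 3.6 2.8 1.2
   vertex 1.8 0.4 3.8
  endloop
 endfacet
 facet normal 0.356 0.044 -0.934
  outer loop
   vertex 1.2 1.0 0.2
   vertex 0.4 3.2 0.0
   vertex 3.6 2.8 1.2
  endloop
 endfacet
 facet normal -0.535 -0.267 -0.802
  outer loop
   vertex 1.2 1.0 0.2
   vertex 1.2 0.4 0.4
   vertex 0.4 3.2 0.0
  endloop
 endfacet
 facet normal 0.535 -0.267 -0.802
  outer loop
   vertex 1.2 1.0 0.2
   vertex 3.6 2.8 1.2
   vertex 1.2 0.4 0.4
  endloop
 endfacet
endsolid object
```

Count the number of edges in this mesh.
12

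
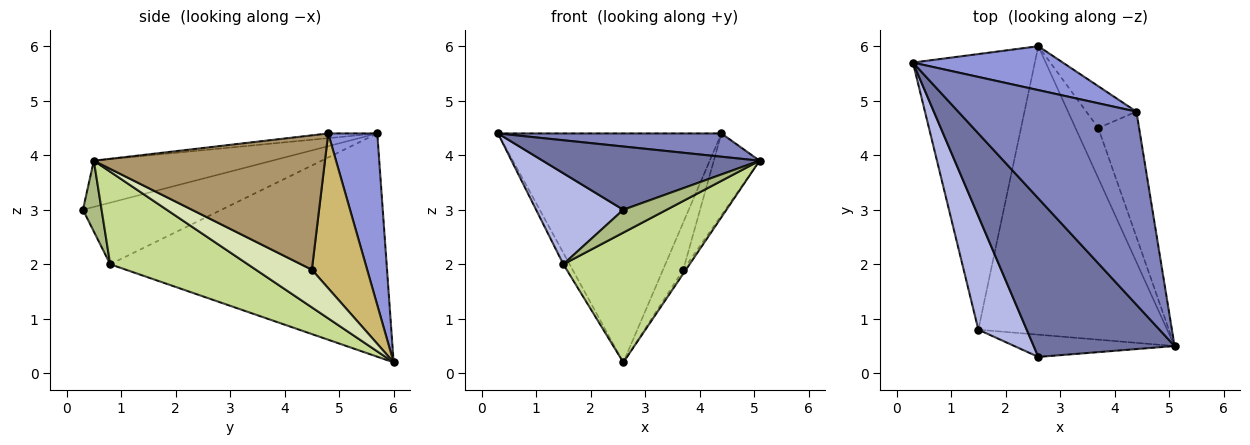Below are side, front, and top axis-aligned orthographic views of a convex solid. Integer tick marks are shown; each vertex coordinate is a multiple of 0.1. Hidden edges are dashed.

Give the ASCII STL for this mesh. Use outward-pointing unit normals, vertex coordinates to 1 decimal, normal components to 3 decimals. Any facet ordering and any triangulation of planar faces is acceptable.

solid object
 facet normal -0.291 -0.354 0.888
  outer loop
   vertex 2.6 0.3 3.0
   vertex 5.1 0.5 3.9
   vertex 0.3 5.7 4.4
  endloop
 endfacet
 facet normal -0.026 -0.120 0.992
  outer loop
   vertex 4.4 4.8 4.4
   vertex 0.3 5.7 4.4
   vertex 5.1 0.5 3.9
  endloop
 endfacet
 facet normal 0.211 0.960 0.184
  outer loop
   vertex 4.4 4.8 4.4
   vertex 2.6 6.0 0.2
   vertex 0.3 5.7 4.4
  endloop
 endfacet
 facet normal -0.705 -0.444 0.553
  outer loop
   vertex 1.5 0.8 2.0
   vertex 2.6 0.3 3.0
   vertex 0.3 5.7 4.4
  endloop
 endfacet
 facet normal -0.878 0.020 -0.479
  outer loop
   vertex 1.5 0.8 2.0
   vertex 0.3 5.7 4.4
   vertex 2.6 6.0 0.2
  endloop
 endfacet
 facet normal 0.295 -0.685 -0.667
  outer loop
   vertex 1.5 0.8 2.0
   vertex 5.1 0.5 3.9
   vertex 2.6 0.3 3.0
  endloop
 endfacet
 facet normal 0.408 -0.375 -0.833
  outer loop
   vertex 1.5 0.8 2.0
   vertex 2.6 6.0 0.2
   vertex 5.1 0.5 3.9
  endloop
 endfacet
 facet normal 0.855 0.040 -0.517
  outer loop
   vertex 3.7 4.5 1.9
   vertex 5.1 0.5 3.9
   vertex 2.6 6.0 0.2
  endloop
 endfacet
 facet normal 0.940 0.186 -0.286
  outer loop
   vertex 3.7 4.5 1.9
   vertex 4.4 4.8 4.4
   vertex 5.1 0.5 3.9
  endloop
 endfacet
 facet normal 0.898 0.329 -0.291
  outer loop
   vertex 3.7 4.5 1.9
   vertex 2.6 6.0 0.2
   vertex 4.4 4.8 4.4
  endloop
 endfacet
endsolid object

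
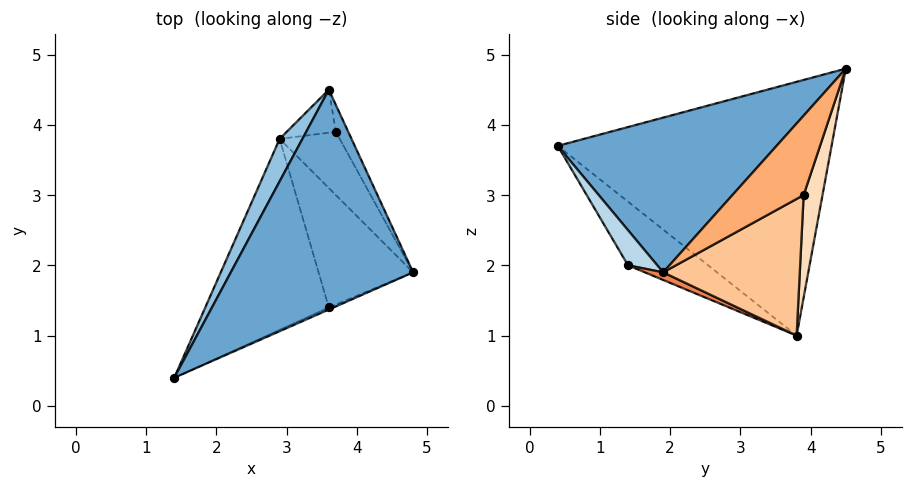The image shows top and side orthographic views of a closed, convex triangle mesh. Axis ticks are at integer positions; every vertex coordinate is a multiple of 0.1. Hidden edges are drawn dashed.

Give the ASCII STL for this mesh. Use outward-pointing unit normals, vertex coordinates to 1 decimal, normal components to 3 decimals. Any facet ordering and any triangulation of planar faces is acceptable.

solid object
 facet normal 0.567 -0.483 0.668
  outer loop
   vertex 3.6 4.5 4.8
   vertex 1.4 0.4 3.7
   vertex 4.8 1.9 1.9
  endloop
 endfacet
 facet normal -0.887 0.455 0.080
  outer loop
   vertex 2.9 3.8 1.0
   vertex 1.4 0.4 3.7
   vertex 3.6 4.5 4.8
  endloop
 endfacet
 facet normal 0.381 -0.923 -0.051
  outer loop
   vertex 3.6 1.4 2.0
   vertex 4.8 1.9 1.9
   vertex 1.4 0.4 3.7
  endloop
 endfacet
 facet normal -0.409 -0.450 -0.794
  outer loop
   vertex 3.6 1.4 2.0
   vertex 1.4 0.4 3.7
   vertex 2.9 3.8 1.0
  endloop
 endfacet
 facet normal 0.075 -0.365 -0.928
  outer loop
   vertex 3.6 1.4 2.0
   vertex 2.9 3.8 1.0
   vertex 4.8 1.9 1.9
  endloop
 endfacet
 facet normal 0.837 0.532 -0.131
  outer loop
   vertex 3.7 3.9 3.0
   vertex 3.6 4.5 4.8
   vertex 4.8 1.9 1.9
  endloop
 endfacet
 facet normal 0.741 0.587 -0.326
  outer loop
   vertex 3.7 3.9 3.0
   vertex 4.8 1.9 1.9
   vertex 2.9 3.8 1.0
  endloop
 endfacet
 facet normal 0.512 0.823 -0.246
  outer loop
   vertex 3.7 3.9 3.0
   vertex 2.9 3.8 1.0
   vertex 3.6 4.5 4.8
  endloop
 endfacet
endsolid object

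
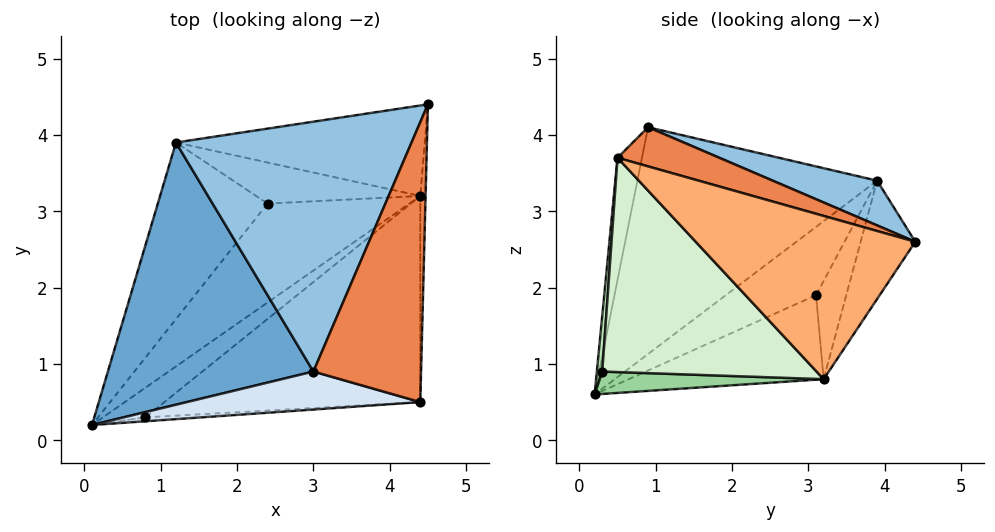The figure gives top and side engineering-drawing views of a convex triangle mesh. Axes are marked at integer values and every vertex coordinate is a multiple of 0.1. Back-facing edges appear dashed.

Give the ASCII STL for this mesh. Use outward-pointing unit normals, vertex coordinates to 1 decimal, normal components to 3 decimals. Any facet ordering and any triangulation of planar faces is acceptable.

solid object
 facet normal -0.712 -0.277 0.645
  outer loop
   vertex 1.2 3.9 3.4
   vertex 0.1 0.2 0.6
   vertex 3.0 0.9 4.1
  endloop
 endfacet
 facet normal 0.176 0.323 0.930
  outer loop
   vertex 1.2 3.9 3.4
   vertex 3.0 0.9 4.1
   vertex 4.5 4.4 2.6
  endloop
 endfacet
 facet normal -0.251 0.812 -0.527
  outer loop
   vertex 1.2 3.9 3.4
   vertex 4.5 4.4 2.6
   vertex 4.4 3.2 0.8
  endloop
 endfacet
 facet normal -0.172 -0.929 0.328
  outer loop
   vertex 4.4 0.5 3.7
   vertex 3.0 0.9 4.1
   vertex 0.1 0.2 0.6
  endloop
 endfacet
 facet normal 0.331 0.248 0.910
  outer loop
   vertex 4.4 0.5 3.7
   vertex 4.5 4.4 2.6
   vertex 3.0 0.9 4.1
  endloop
 endfacet
 facet normal 0.999 -0.035 -0.032
  outer loop
   vertex 4.4 0.5 3.7
   vertex 4.4 3.2 0.8
   vertex 4.5 4.4 2.6
  endloop
 endfacet
 facet normal -0.402 0.620 -0.674
  outer loop
   vertex 2.4 3.1 1.9
   vertex 4.4 3.2 0.8
   vertex 0.1 0.2 0.6
  endloop
 endfacet
 facet normal -0.413 0.625 -0.663
  outer loop
   vertex 2.4 3.1 1.9
   vertex 0.1 0.2 0.6
   vertex 1.2 3.9 3.4
  endloop
 endfacet
 facet normal -0.394 0.642 -0.658
  outer loop
   vertex 2.4 3.1 1.9
   vertex 1.2 3.9 3.4
   vertex 4.4 3.2 0.8
  endloop
 endfacet
 facet normal 0.398 -0.520 -0.756
  outer loop
   vertex 0.8 0.3 0.9
   vertex 0.1 0.2 0.6
   vertex 4.4 3.2 0.8
  endloop
 endfacet
 facet normal 0.236 -0.943 -0.236
  outer loop
   vertex 0.8 0.3 0.9
   vertex 4.4 0.5 3.7
   vertex 0.1 0.2 0.6
  endloop
 endfacet
 facet normal 0.496 -0.636 -0.592
  outer loop
   vertex 0.8 0.3 0.9
   vertex 4.4 3.2 0.8
   vertex 4.4 0.5 3.7
  endloop
 endfacet
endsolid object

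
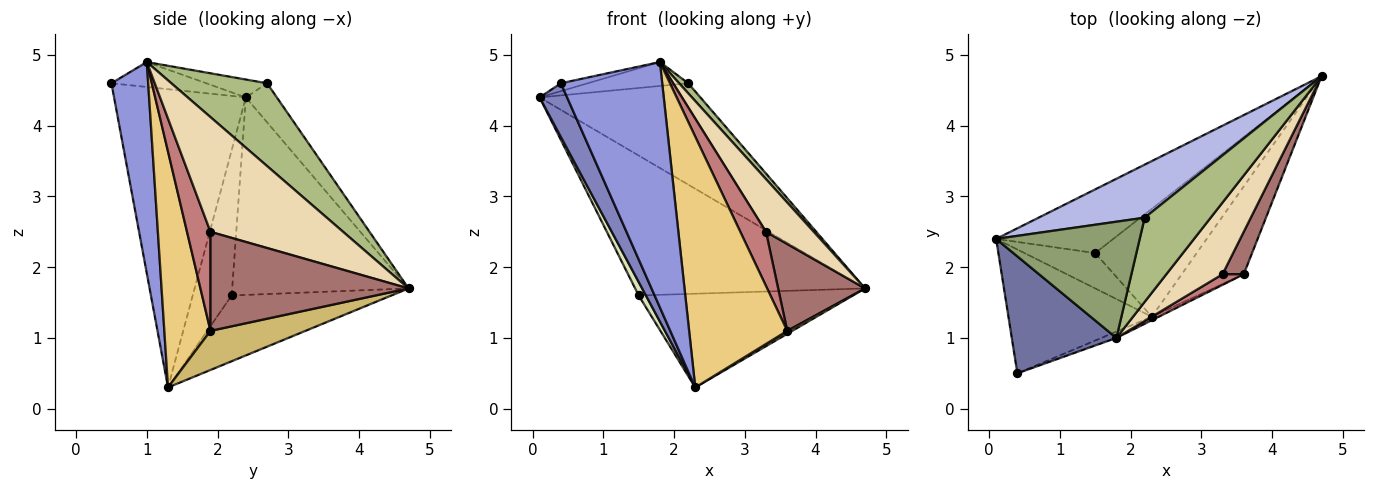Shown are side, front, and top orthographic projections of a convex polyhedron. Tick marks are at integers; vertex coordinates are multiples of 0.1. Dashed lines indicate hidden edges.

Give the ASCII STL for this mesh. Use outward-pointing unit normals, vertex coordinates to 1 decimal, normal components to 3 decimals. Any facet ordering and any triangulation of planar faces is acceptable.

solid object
 facet normal -0.231 0.066 0.971
  outer loop
   vertex 0.4 0.5 4.6
   vertex 1.8 1.0 4.9
   vertex 0.1 2.4 4.4
  endloop
 endfacet
 facet normal -0.886 -0.185 -0.426
  outer loop
   vertex 0.4 0.5 4.6
   vertex 0.1 2.4 4.4
   vertex 2.3 1.3 0.3
  endloop
 endfacet
 facet normal 0.341 -0.940 -0.024
  outer loop
   vertex 0.4 0.5 4.6
   vertex 2.3 1.3 0.3
   vertex 1.8 1.0 4.9
  endloop
 endfacet
 facet normal -0.168 0.873 0.457
  outer loop
   vertex 2.2 2.7 4.6
   vertex 4.7 4.7 1.7
   vertex 0.1 2.4 4.4
  endloop
 endfacet
 facet normal -0.121 0.200 0.972
  outer loop
   vertex 2.2 2.7 4.6
   vertex 0.1 2.4 4.4
   vertex 1.8 1.0 4.9
  endloop
 endfacet
 facet normal 0.780 -0.074 0.621
  outer loop
   vertex 2.2 2.7 4.6
   vertex 1.8 1.0 4.9
   vertex 4.7 4.7 1.7
  endloop
 endfacet
 facet normal -0.572 0.746 -0.340
  outer loop
   vertex 1.5 2.2 1.6
   vertex 0.1 2.4 4.4
   vertex 4.7 4.7 1.7
  endloop
 endfacet
 facet normal -0.887 -0.165 -0.432
  outer loop
   vertex 1.5 2.2 1.6
   vertex 2.3 1.3 0.3
   vertex 0.1 2.4 4.4
  endloop
 endfacet
 facet normal -0.439 0.589 -0.678
  outer loop
   vertex 1.5 2.2 1.6
   vertex 4.7 4.7 1.7
   vertex 2.3 1.3 0.3
  endloop
 endfacet
 facet normal 0.533 -0.028 -0.845
  outer loop
   vertex 3.6 1.9 1.1
   vertex 2.3 1.3 0.3
   vertex 4.7 4.7 1.7
  endloop
 endfacet
 facet normal 0.425 -0.905 -0.013
  outer loop
   vertex 3.6 1.9 1.1
   vertex 1.8 1.0 4.9
   vertex 2.3 1.3 0.3
  endloop
 endfacet
 facet normal 0.854 -0.308 0.419
  outer loop
   vertex 3.3 1.9 2.5
   vertex 4.7 4.7 1.7
   vertex 1.8 1.0 4.9
  endloop
 endfacet
 facet normal 0.899 -0.394 0.193
  outer loop
   vertex 3.3 1.9 2.5
   vertex 3.6 1.9 1.1
   vertex 4.7 4.7 1.7
  endloop
 endfacet
 facet normal 0.667 -0.731 0.143
  outer loop
   vertex 3.3 1.9 2.5
   vertex 1.8 1.0 4.9
   vertex 3.6 1.9 1.1
  endloop
 endfacet
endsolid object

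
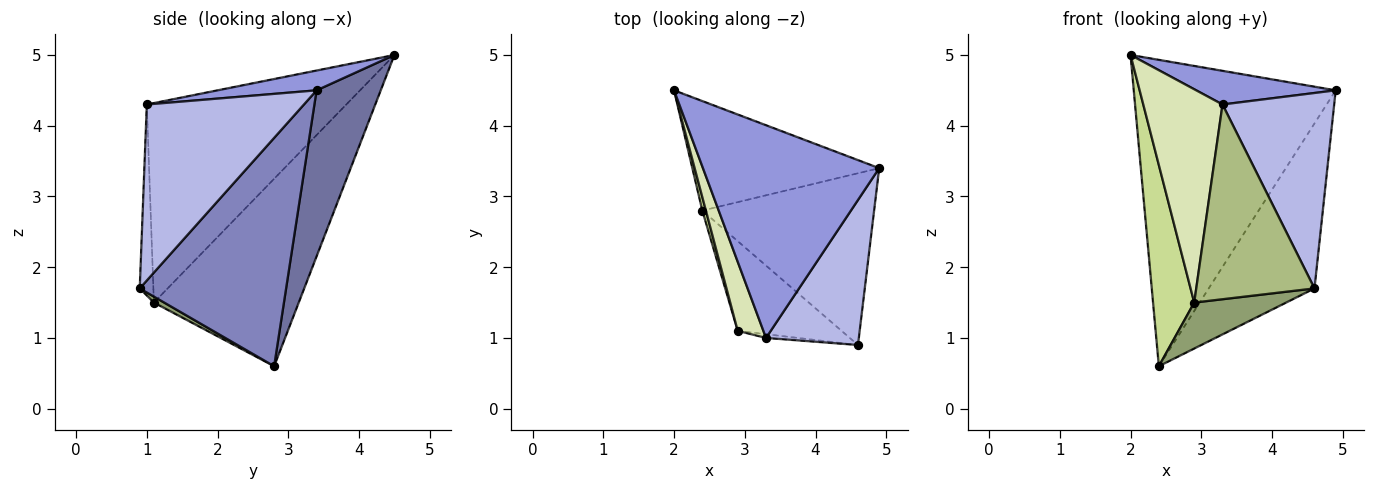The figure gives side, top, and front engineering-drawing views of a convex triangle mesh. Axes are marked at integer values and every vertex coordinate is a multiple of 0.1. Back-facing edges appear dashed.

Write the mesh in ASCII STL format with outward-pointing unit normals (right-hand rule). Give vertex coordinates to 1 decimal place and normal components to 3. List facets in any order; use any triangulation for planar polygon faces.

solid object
 facet normal 0.287 0.902 -0.323
  outer loop
   vertex 2.4 2.8 0.6
   vertex 2.0 4.5 5.0
   vertex 4.9 3.4 4.5
  endloop
 endfacet
 facet normal 0.692 0.500 -0.521
  outer loop
   vertex 2.4 2.8 0.6
   vertex 4.9 3.4 4.5
   vertex 4.6 0.9 1.7
  endloop
 endfacet
 facet normal 0.110 -0.155 0.982
  outer loop
   vertex 3.3 1.0 4.3
   vertex 4.9 3.4 4.5
   vertex 2.0 4.5 5.0
  endloop
 endfacet
 facet normal 0.749 -0.532 0.395
  outer loop
   vertex 3.3 1.0 4.3
   vertex 4.6 0.9 1.7
   vertex 4.9 3.4 4.5
  endloop
 endfacet
 facet normal 0.051 -0.456 -0.889
  outer loop
   vertex 2.9 1.1 1.5
   vertex 2.4 2.8 0.6
   vertex 4.6 0.9 1.7
  endloop
 endfacet
 facet normal -0.115 -0.993 -0.019
  outer loop
   vertex 2.9 1.1 1.5
   vertex 4.6 0.9 1.7
   vertex 3.3 1.0 4.3
  endloop
 endfacet
 facet normal -0.962 -0.273 0.018
  outer loop
   vertex 2.9 1.1 1.5
   vertex 2.0 4.5 5.0
   vertex 2.4 2.8 0.6
  endloop
 endfacet
 facet normal -0.923 -0.367 0.119
  outer loop
   vertex 2.9 1.1 1.5
   vertex 3.3 1.0 4.3
   vertex 2.0 4.5 5.0
  endloop
 endfacet
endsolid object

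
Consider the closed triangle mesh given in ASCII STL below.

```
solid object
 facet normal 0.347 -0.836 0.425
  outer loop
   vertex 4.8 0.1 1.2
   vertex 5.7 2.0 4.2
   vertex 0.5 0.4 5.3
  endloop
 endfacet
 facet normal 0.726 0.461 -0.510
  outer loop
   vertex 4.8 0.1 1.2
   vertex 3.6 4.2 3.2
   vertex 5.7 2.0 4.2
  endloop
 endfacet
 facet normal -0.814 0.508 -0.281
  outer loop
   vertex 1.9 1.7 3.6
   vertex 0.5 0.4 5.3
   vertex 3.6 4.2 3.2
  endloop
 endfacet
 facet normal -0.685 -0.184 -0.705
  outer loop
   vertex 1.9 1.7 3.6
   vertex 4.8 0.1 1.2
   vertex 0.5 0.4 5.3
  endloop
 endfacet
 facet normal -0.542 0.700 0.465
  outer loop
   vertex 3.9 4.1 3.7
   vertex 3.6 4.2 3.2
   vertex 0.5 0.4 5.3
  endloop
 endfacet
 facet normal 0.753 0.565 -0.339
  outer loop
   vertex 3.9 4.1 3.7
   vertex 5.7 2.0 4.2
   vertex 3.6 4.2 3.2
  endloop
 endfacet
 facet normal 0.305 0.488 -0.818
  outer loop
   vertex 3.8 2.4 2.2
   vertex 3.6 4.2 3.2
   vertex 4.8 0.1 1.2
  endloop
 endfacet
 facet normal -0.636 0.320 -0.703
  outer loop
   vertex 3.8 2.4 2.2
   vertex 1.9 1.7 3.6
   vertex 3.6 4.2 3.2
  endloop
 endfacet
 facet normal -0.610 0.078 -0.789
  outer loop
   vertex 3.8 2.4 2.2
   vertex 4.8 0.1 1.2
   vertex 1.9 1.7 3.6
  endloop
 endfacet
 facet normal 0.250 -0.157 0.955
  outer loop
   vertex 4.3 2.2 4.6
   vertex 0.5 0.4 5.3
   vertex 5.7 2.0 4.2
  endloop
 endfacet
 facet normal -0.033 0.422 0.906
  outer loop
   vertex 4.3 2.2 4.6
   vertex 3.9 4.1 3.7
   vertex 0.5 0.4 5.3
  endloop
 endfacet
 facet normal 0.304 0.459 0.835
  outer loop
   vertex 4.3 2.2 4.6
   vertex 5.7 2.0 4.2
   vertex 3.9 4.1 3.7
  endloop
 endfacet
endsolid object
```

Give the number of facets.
12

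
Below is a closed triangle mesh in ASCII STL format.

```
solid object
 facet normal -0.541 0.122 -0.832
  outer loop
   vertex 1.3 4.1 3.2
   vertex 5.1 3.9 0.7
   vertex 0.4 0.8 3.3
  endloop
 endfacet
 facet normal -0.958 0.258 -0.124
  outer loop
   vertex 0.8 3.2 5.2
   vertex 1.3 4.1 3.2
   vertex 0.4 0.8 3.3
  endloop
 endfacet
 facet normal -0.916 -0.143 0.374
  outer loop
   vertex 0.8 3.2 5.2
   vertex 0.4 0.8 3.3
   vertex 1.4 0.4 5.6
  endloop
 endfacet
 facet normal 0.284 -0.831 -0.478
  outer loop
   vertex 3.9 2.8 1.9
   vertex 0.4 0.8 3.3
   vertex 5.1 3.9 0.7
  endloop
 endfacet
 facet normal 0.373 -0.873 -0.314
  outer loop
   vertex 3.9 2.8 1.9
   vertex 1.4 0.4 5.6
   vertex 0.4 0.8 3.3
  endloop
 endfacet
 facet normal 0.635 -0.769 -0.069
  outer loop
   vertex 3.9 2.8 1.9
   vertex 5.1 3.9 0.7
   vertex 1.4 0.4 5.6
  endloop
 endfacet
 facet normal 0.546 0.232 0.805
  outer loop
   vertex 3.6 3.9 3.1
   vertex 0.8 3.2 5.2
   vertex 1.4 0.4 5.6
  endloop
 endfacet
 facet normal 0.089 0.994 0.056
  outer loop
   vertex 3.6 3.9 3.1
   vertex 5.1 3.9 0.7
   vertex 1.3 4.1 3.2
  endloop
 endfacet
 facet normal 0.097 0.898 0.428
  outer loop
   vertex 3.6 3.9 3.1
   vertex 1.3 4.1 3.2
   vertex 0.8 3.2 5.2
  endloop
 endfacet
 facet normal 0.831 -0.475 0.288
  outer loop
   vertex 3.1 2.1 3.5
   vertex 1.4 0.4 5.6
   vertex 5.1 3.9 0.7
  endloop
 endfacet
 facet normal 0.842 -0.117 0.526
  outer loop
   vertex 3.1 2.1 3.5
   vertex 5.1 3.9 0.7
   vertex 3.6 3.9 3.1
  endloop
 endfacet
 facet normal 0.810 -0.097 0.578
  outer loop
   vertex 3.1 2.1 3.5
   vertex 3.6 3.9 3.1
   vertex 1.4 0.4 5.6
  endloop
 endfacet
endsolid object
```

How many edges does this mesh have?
18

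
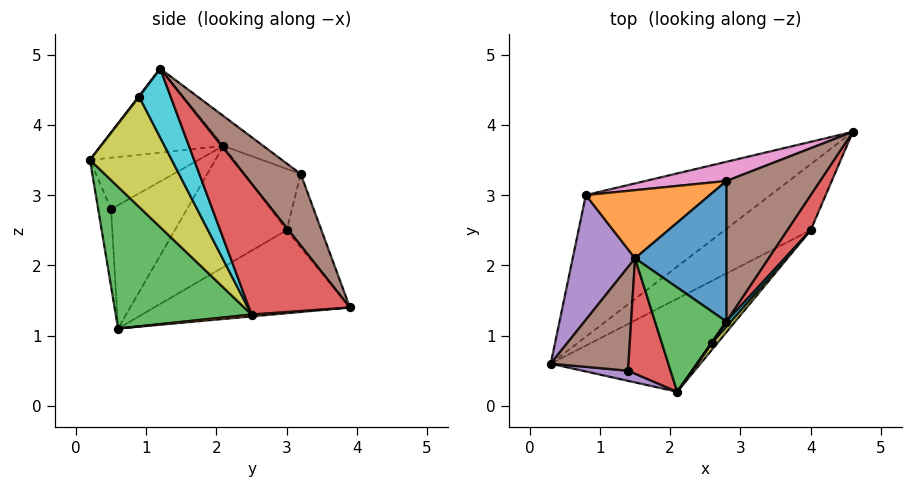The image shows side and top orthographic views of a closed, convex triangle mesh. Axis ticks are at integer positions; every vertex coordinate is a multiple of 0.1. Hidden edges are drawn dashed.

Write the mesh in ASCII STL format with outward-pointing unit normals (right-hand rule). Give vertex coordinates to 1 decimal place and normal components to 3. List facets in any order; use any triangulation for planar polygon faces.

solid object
 facet normal -0.349 0.525 -0.776
  outer loop
   vertex 0.8 3.0 2.5
   vertex 4.6 3.9 1.4
   vertex 0.3 0.6 1.1
  endloop
 endfacet
 facet normal 0.022 0.062 -0.998
  outer loop
   vertex 4.0 2.5 1.3
   vertex 0.3 0.6 1.1
   vertex 4.6 3.9 1.4
  endloop
 endfacet
 facet normal 0.427 -0.784 -0.451
  outer loop
   vertex 4.0 2.5 1.3
   vertex 2.1 0.2 3.5
   vertex 0.3 0.6 1.1
  endloop
 endfacet
 facet normal 0.903 -0.398 0.162
  outer loop
   vertex 4.0 2.5 1.3
   vertex 4.6 3.9 1.4
   vertex 2.8 1.2 4.8
  endloop
 endfacet
 facet normal -0.665 -0.635 0.393
  outer loop
   vertex 1.4 0.5 2.8
   vertex 0.3 0.6 1.1
   vertex 2.1 0.2 3.5
  endloop
 endfacet
 facet normal 0.521 0.512 0.683
  outer loop
   vertex 2.8 3.2 3.3
   vertex 2.8 1.2 4.8
   vertex 4.6 3.9 1.4
  endloop
 endfacet
 facet normal -0.173 0.966 0.192
  outer loop
   vertex 2.8 3.2 3.3
   vertex 4.6 3.9 1.4
   vertex 0.8 3.0 2.5
  endloop
 endfacet
 facet normal 0.408 -0.816 0.408
  outer loop
   vertex 2.6 0.9 4.4
   vertex 2.8 1.2 4.8
   vertex 2.1 0.2 3.5
  endloop
 endfacet
 facet normal 0.789 -0.614 0.039
  outer loop
   vertex 2.6 0.9 4.4
   vertex 2.1 0.2 3.5
   vertex 4.0 2.5 1.3
  endloop
 endfacet
 facet normal 0.798 -0.600 0.051
  outer loop
   vertex 2.6 0.9 4.4
   vertex 4.0 2.5 1.3
   vertex 2.8 1.2 4.8
  endloop
 endfacet
 facet normal -0.253 0.580 0.774
  outer loop
   vertex 1.5 2.1 3.7
   vertex 2.8 1.2 4.8
   vertex 2.8 3.2 3.3
  endloop
 endfacet
 facet normal -0.338 0.648 0.683
  outer loop
   vertex 1.5 2.1 3.7
   vertex 2.8 3.2 3.3
   vertex 0.8 3.0 2.5
  endloop
 endfacet
 facet normal -0.728 -0.295 0.619
  outer loop
   vertex 1.5 2.1 3.7
   vertex 2.1 0.2 3.5
   vertex 2.8 1.2 4.8
  endloop
 endfacet
 facet normal -0.736 -0.296 0.609
  outer loop
   vertex 1.5 2.1 3.7
   vertex 1.4 0.5 2.8
   vertex 2.1 0.2 3.5
  endloop
 endfacet
 facet normal -0.886 -0.081 0.456
  outer loop
   vertex 1.5 2.1 3.7
   vertex 0.8 3.0 2.5
   vertex 0.3 0.6 1.1
  endloop
 endfacet
 facet normal -0.821 -0.240 0.517
  outer loop
   vertex 1.5 2.1 3.7
   vertex 0.3 0.6 1.1
   vertex 1.4 0.5 2.8
  endloop
 endfacet
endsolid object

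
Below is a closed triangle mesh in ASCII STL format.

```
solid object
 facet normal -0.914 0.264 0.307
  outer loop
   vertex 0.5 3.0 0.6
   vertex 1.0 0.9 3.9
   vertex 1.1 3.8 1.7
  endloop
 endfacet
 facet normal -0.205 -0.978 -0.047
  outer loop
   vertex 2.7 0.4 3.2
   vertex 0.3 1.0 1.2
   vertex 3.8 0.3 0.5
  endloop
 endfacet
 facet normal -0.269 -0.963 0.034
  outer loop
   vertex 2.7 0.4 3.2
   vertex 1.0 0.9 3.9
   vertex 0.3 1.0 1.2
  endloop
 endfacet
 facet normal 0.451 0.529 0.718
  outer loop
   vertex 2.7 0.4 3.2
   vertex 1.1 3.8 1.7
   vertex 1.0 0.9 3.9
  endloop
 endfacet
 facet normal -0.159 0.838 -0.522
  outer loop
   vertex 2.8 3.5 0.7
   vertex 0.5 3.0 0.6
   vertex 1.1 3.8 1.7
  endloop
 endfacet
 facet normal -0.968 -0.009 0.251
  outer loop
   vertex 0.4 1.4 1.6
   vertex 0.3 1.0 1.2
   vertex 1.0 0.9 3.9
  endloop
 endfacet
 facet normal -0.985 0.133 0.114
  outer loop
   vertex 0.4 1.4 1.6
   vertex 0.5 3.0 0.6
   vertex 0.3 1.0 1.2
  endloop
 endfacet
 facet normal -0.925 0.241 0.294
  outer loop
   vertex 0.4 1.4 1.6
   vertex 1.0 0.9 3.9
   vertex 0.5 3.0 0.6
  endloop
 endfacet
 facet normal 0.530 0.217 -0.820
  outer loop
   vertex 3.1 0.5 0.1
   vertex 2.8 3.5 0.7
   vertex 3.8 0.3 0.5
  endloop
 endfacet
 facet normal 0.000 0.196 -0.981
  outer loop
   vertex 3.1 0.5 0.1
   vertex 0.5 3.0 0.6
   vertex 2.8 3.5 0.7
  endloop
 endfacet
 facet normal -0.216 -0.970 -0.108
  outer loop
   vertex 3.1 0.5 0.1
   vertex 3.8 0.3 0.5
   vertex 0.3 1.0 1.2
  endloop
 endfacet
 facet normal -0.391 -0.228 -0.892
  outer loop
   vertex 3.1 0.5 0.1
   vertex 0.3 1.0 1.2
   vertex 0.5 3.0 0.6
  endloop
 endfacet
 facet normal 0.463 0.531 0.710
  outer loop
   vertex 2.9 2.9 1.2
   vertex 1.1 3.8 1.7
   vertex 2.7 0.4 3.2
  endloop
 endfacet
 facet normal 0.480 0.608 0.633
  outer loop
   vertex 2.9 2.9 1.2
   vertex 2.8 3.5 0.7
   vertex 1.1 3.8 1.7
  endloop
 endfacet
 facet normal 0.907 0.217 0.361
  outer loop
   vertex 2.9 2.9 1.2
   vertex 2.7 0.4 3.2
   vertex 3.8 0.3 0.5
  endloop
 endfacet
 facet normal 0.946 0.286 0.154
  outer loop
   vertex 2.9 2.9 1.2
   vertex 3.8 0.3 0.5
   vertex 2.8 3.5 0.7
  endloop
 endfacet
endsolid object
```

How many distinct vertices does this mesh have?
10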